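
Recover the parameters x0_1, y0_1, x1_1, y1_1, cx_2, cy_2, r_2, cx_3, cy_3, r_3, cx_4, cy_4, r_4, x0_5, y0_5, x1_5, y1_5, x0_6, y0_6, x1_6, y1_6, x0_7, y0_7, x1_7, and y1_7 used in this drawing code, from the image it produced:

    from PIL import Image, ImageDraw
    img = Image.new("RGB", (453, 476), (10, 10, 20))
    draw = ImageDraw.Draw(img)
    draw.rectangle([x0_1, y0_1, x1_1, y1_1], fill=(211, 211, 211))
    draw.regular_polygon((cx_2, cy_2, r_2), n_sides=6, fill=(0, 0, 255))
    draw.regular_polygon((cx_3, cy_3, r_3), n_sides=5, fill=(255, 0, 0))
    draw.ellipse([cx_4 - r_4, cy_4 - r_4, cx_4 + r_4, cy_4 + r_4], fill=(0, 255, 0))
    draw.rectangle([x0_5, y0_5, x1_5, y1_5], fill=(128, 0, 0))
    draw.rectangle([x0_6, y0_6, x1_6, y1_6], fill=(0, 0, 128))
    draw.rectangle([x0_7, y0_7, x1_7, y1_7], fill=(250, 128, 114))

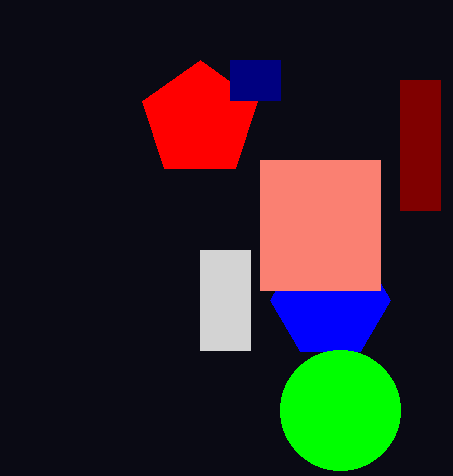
x0_1 = 200
y0_1 = 250
x1_1 = 250
y1_1 = 350
cx_2 = 330
cy_2 = 300
r_2 = 60
cx_3 = 200
cy_3 = 120
r_3 = 60
cx_4 = 340
cy_4 = 410
r_4 = 60
x0_5 = 400
y0_5 = 80
x1_5 = 440
y1_5 = 210
x0_6 = 230
y0_6 = 60
x1_6 = 280
y1_6 = 100
x0_7 = 260
y0_7 = 160
x1_7 = 380
y1_7 = 290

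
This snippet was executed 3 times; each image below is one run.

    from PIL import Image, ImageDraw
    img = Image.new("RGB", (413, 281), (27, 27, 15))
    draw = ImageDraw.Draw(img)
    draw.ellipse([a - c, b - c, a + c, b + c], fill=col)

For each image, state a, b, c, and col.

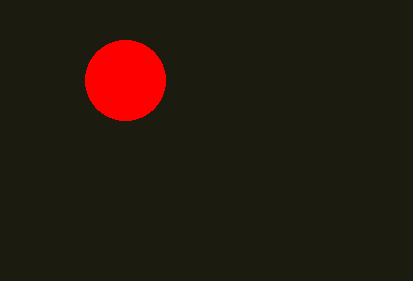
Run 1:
a = 125, b = 80, c = 40, col = 'red'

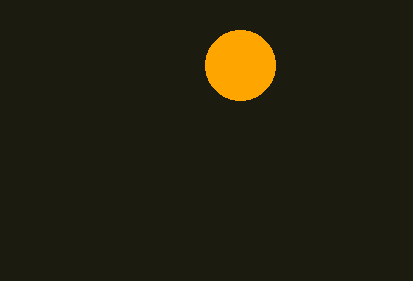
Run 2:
a = 240; b = 65; c = 35; col = 'orange'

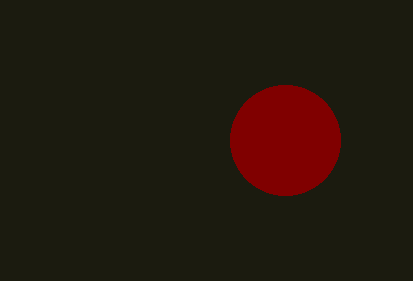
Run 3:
a = 285
b = 140
c = 55
col = 'maroon'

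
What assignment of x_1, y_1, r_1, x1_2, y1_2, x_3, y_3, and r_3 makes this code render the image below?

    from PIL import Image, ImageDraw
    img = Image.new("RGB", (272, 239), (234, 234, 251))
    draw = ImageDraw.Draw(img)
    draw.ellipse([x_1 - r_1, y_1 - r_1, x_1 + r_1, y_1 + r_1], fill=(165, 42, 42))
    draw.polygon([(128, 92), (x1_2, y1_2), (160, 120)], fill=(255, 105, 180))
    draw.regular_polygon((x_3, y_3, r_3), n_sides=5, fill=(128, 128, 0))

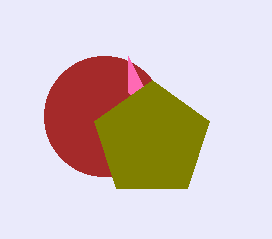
x_1 = 104; y_1 = 116; r_1 = 60; x1_2 = 128; y1_2 = 56; x_3 = 152; y_3 = 140; r_3 = 60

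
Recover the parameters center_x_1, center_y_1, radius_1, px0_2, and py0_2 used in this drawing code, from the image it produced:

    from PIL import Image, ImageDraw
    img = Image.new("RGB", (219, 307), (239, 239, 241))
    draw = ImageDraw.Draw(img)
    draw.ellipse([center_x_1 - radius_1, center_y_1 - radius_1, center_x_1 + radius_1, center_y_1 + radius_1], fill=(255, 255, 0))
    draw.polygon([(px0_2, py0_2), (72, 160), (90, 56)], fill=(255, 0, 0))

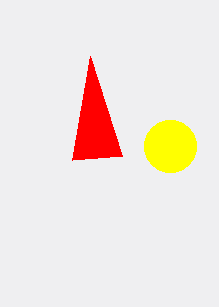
center_x_1 = 170
center_y_1 = 146
radius_1 = 26
px0_2 = 122
py0_2 = 156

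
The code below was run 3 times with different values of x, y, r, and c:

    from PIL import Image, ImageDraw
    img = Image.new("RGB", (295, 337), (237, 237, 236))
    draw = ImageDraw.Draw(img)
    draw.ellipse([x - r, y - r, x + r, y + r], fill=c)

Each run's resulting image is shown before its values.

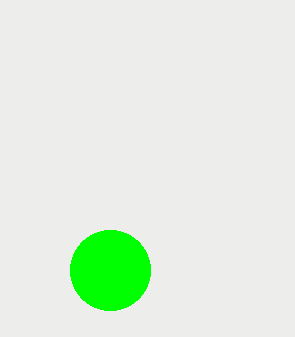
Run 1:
x = 110
y = 270
r = 40
c = 'lime'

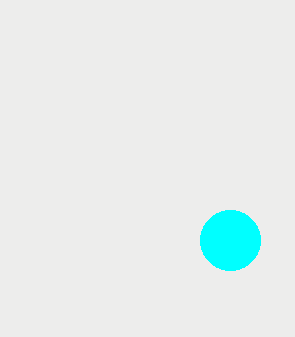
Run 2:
x = 230; y = 240; r = 30; c = 'cyan'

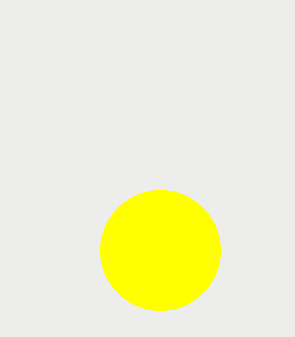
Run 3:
x = 160
y = 250
r = 60
c = 'yellow'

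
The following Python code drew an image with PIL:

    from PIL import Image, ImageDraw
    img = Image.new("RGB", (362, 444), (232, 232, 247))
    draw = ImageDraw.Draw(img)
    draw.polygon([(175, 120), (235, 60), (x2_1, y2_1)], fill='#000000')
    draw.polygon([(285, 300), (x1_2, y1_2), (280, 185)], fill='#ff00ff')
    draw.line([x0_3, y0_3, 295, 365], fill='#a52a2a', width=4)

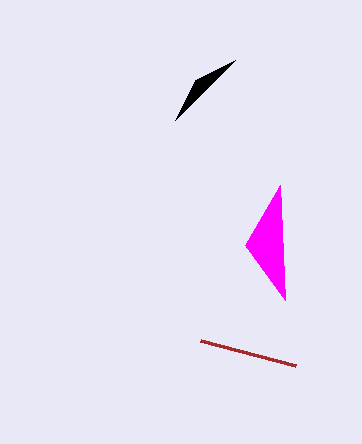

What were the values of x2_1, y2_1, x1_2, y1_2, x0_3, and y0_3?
x2_1 = 195; y2_1 = 80; x1_2 = 245; y1_2 = 245; x0_3 = 200; y0_3 = 340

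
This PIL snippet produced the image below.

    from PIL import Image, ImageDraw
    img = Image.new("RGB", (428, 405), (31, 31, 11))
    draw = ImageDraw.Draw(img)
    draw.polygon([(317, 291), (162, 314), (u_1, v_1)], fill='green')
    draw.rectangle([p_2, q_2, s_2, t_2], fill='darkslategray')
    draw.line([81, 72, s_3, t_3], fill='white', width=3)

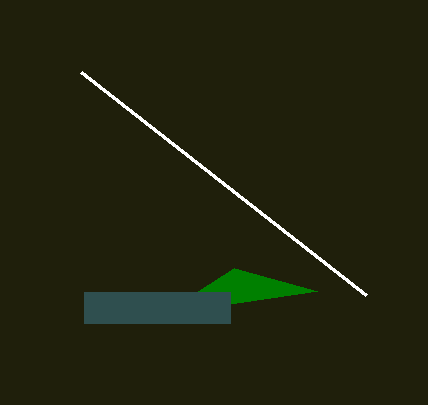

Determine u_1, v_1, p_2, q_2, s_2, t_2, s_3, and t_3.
u_1 = 234, v_1 = 268, p_2 = 84, q_2 = 292, s_2 = 230, t_2 = 323, s_3 = 366, t_3 = 295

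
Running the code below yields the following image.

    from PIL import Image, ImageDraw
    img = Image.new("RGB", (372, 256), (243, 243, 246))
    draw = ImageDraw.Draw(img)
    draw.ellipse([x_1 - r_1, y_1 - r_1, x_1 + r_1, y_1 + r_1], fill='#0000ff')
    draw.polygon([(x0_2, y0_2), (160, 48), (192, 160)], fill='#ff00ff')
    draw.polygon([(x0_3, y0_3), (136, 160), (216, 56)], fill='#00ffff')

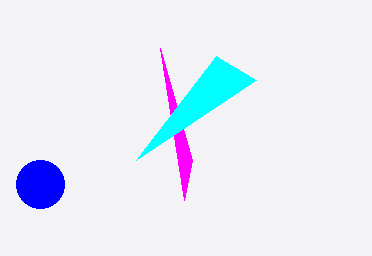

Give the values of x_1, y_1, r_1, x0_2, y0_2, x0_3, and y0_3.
x_1 = 40, y_1 = 184, r_1 = 24, x0_2 = 184, y0_2 = 200, x0_3 = 256, y0_3 = 80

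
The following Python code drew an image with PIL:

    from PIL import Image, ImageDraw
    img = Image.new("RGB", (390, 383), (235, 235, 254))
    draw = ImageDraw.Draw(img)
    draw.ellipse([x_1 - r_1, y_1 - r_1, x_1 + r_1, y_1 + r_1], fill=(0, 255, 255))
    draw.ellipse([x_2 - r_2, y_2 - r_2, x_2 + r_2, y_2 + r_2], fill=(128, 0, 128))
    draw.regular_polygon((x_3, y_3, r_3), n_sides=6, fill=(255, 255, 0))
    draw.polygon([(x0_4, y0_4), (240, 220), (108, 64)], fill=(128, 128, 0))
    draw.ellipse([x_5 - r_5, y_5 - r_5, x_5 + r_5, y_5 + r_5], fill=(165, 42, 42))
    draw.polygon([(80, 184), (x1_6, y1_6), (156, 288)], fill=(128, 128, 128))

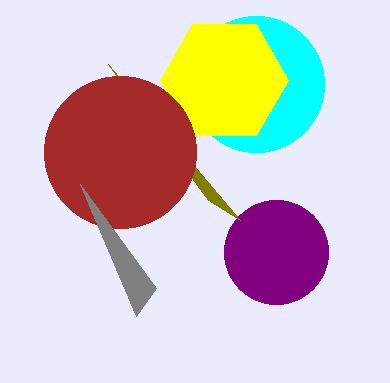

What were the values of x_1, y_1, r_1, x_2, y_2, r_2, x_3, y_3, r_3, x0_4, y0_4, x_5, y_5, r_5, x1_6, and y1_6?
x_1 = 256; y_1 = 84; r_1 = 68; x_2 = 276; y_2 = 252; r_2 = 52; x_3 = 224; y_3 = 80; r_3 = 64; x0_4 = 208; y0_4 = 200; x_5 = 120; y_5 = 152; r_5 = 76; x1_6 = 136; y1_6 = 316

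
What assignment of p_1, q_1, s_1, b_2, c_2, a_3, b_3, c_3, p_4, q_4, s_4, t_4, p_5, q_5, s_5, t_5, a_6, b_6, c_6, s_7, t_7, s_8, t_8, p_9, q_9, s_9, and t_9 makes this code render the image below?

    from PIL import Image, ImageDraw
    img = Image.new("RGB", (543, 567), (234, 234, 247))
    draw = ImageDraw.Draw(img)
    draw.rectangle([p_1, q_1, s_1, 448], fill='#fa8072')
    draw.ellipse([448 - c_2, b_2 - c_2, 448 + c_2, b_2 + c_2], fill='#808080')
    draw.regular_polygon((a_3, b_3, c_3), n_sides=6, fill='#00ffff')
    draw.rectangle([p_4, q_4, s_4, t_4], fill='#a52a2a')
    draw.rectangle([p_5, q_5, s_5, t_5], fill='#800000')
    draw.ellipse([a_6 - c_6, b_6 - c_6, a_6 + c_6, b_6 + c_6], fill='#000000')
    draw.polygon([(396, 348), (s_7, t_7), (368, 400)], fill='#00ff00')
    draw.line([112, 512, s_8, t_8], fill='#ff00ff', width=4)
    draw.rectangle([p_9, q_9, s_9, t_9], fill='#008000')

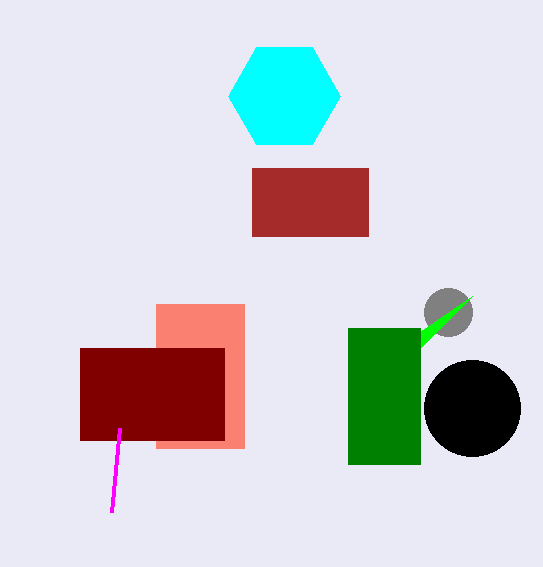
p_1 = 156, q_1 = 304, s_1 = 244, b_2 = 312, c_2 = 24, a_3 = 284, b_3 = 96, c_3 = 56, p_4 = 252, q_4 = 168, s_4 = 368, t_4 = 236, p_5 = 80, q_5 = 348, s_5 = 224, t_5 = 440, a_6 = 472, b_6 = 408, c_6 = 48, s_7 = 472, t_7 = 296, s_8 = 120, t_8 = 428, p_9 = 348, q_9 = 328, s_9 = 420, t_9 = 464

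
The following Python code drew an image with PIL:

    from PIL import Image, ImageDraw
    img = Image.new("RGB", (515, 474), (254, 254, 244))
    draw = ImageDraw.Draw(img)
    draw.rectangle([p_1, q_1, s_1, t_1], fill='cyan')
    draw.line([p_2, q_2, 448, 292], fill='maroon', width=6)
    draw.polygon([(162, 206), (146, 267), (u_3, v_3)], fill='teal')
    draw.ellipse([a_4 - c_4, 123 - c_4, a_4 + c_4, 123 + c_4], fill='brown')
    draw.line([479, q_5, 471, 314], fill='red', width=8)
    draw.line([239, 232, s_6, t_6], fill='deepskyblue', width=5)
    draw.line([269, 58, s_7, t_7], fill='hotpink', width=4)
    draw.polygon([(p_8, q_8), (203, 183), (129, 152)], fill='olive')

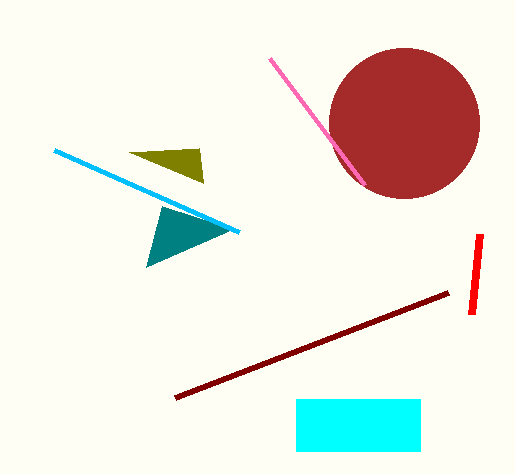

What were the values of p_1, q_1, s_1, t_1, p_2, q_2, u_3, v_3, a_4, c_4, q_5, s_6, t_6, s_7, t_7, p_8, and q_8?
p_1 = 296, q_1 = 399, s_1 = 420, t_1 = 451, p_2 = 175, q_2 = 397, u_3 = 233, v_3 = 229, a_4 = 404, c_4 = 75, q_5 = 234, s_6 = 54, t_6 = 150, s_7 = 364, t_7 = 185, p_8 = 199, q_8 = 148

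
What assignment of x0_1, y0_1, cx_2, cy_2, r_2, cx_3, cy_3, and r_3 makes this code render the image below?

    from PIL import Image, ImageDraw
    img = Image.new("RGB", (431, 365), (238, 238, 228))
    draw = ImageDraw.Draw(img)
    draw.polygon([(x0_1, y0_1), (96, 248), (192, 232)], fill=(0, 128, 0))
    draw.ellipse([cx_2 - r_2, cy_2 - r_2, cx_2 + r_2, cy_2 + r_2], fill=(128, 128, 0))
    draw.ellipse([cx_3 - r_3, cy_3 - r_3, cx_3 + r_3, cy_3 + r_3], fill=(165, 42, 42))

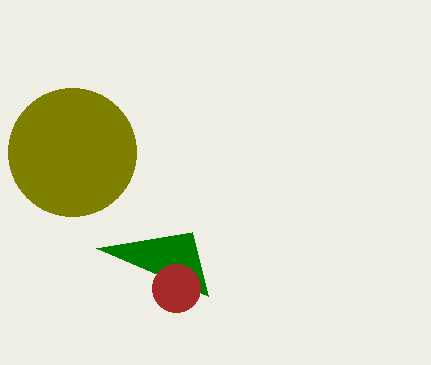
x0_1 = 208; y0_1 = 296; cx_2 = 72; cy_2 = 152; r_2 = 64; cx_3 = 176; cy_3 = 288; r_3 = 24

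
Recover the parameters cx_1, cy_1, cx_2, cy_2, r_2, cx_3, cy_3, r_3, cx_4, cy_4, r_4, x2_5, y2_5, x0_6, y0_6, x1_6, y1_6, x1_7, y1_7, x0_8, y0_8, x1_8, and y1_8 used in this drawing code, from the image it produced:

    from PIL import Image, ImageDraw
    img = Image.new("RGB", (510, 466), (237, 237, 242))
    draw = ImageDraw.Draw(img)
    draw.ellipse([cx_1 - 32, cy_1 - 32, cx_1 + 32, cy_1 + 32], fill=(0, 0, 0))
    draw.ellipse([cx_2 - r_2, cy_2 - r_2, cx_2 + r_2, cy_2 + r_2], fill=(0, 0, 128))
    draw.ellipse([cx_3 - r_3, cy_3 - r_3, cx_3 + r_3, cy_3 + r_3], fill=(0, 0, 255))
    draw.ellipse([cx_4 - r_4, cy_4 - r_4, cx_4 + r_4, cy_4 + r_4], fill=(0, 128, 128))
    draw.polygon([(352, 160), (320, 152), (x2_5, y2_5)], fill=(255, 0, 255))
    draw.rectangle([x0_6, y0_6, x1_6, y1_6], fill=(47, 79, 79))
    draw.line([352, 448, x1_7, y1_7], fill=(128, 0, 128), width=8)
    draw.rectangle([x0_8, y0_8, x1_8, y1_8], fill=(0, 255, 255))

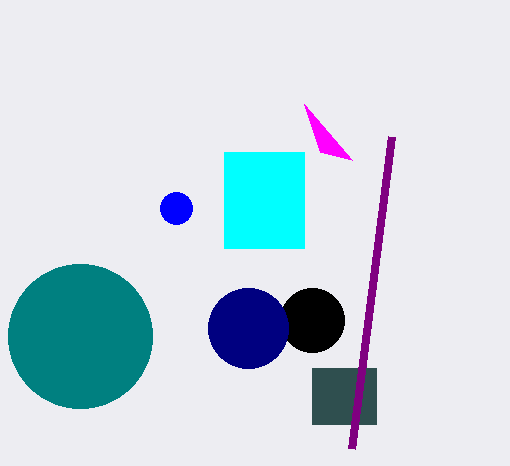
cx_1 = 312, cy_1 = 320, cx_2 = 248, cy_2 = 328, r_2 = 40, cx_3 = 176, cy_3 = 208, r_3 = 16, cx_4 = 80, cy_4 = 336, r_4 = 72, x2_5 = 304, y2_5 = 104, x0_6 = 312, y0_6 = 368, x1_6 = 376, y1_6 = 424, x1_7 = 392, y1_7 = 136, x0_8 = 224, y0_8 = 152, x1_8 = 304, y1_8 = 248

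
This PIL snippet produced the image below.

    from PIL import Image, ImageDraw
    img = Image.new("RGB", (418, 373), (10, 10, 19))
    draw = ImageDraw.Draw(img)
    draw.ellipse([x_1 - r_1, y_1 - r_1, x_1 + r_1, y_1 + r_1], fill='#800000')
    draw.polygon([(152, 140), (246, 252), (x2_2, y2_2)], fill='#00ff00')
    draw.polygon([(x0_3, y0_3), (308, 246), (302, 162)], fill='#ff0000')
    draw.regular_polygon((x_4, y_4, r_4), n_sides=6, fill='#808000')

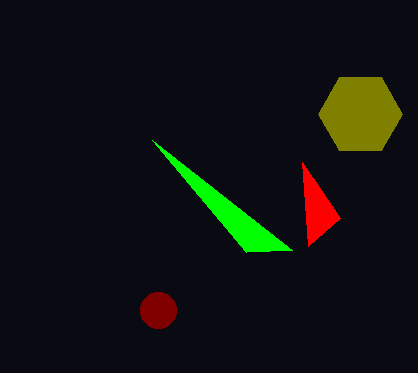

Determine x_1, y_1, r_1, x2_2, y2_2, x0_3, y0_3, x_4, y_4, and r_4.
x_1 = 158; y_1 = 310; r_1 = 18; x2_2 = 292; y2_2 = 250; x0_3 = 340; y0_3 = 218; x_4 = 360; y_4 = 114; r_4 = 42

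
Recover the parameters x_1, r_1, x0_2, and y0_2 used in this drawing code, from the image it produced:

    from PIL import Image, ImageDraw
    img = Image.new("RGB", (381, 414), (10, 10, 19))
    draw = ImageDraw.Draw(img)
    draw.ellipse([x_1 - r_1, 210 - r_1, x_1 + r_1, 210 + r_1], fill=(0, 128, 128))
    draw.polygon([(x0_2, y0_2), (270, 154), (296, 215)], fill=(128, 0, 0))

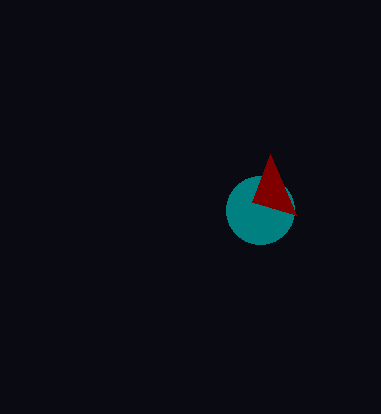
x_1 = 260; r_1 = 34; x0_2 = 252; y0_2 = 202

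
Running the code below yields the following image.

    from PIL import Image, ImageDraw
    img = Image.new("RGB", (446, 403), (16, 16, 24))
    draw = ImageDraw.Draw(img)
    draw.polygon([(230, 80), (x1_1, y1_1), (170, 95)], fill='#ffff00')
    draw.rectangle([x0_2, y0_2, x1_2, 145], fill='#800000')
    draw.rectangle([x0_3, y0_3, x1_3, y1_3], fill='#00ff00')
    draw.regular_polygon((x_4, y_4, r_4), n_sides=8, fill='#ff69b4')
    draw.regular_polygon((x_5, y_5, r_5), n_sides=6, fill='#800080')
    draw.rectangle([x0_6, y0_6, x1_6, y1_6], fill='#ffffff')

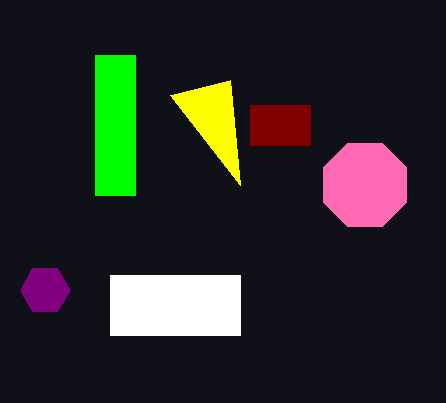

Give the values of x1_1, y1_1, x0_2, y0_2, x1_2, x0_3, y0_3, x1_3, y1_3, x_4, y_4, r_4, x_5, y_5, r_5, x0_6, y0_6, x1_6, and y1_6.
x1_1 = 240, y1_1 = 185, x0_2 = 250, y0_2 = 105, x1_2 = 310, x0_3 = 95, y0_3 = 55, x1_3 = 135, y1_3 = 195, x_4 = 365, y_4 = 185, r_4 = 45, x_5 = 45, y_5 = 290, r_5 = 25, x0_6 = 110, y0_6 = 275, x1_6 = 240, y1_6 = 335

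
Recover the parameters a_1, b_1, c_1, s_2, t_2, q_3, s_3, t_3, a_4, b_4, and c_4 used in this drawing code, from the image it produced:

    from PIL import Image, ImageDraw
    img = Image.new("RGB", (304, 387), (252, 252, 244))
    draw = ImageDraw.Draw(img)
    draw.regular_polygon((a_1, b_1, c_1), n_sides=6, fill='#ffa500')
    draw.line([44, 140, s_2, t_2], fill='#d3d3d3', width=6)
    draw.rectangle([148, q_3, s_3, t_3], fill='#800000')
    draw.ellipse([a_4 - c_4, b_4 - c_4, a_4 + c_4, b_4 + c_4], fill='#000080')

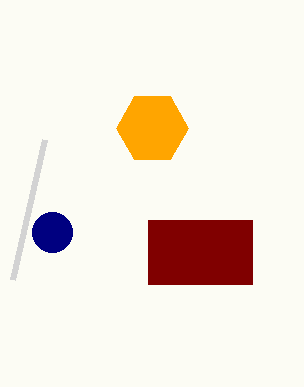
a_1 = 152; b_1 = 128; c_1 = 36; s_2 = 12; t_2 = 280; q_3 = 220; s_3 = 252; t_3 = 284; a_4 = 52; b_4 = 232; c_4 = 20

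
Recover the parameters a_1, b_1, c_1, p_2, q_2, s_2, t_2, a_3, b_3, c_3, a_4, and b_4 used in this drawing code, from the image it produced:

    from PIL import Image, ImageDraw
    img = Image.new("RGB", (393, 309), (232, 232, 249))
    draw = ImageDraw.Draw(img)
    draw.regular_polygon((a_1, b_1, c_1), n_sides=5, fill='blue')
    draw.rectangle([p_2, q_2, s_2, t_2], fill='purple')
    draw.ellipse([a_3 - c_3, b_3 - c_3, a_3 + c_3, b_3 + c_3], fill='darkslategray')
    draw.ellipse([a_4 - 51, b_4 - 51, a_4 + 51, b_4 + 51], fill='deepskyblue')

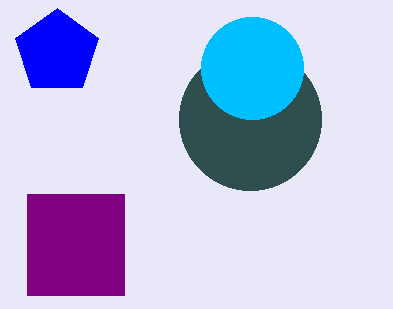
a_1 = 57
b_1 = 52
c_1 = 44
p_2 = 27
q_2 = 194
s_2 = 124
t_2 = 295
a_3 = 250
b_3 = 119
c_3 = 71
a_4 = 252
b_4 = 68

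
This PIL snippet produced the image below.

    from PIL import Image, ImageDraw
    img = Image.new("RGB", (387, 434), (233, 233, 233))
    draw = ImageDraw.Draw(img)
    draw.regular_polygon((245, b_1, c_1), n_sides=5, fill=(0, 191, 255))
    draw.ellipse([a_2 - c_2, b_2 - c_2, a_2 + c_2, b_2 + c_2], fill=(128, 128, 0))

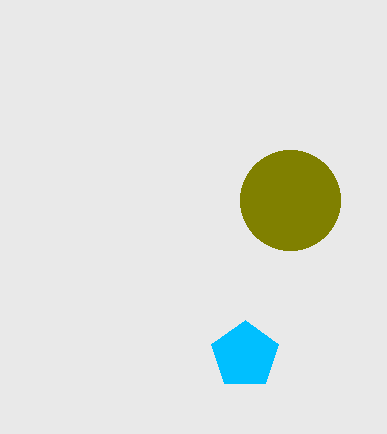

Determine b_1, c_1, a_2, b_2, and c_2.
b_1 = 355; c_1 = 35; a_2 = 290; b_2 = 200; c_2 = 50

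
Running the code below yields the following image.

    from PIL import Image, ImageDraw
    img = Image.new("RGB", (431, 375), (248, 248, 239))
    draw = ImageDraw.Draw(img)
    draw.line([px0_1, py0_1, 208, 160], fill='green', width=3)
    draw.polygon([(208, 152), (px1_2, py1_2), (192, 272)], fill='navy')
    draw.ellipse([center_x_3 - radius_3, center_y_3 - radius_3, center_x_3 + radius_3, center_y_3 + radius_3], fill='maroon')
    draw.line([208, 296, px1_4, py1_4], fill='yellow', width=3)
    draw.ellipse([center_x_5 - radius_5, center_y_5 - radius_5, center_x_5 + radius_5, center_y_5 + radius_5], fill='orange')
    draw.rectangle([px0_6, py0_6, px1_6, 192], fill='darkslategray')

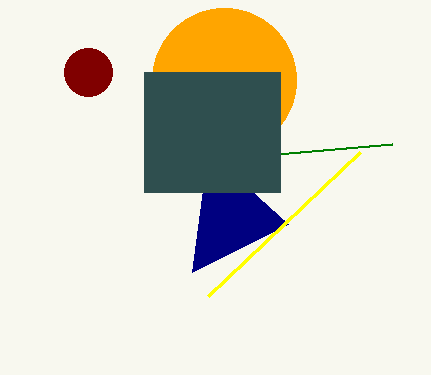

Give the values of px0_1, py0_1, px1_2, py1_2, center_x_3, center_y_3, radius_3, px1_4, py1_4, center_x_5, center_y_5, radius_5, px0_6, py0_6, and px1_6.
px0_1 = 392; py0_1 = 144; px1_2 = 288; py1_2 = 224; center_x_3 = 88; center_y_3 = 72; radius_3 = 24; px1_4 = 360; py1_4 = 152; center_x_5 = 224; center_y_5 = 80; radius_5 = 72; px0_6 = 144; py0_6 = 72; px1_6 = 280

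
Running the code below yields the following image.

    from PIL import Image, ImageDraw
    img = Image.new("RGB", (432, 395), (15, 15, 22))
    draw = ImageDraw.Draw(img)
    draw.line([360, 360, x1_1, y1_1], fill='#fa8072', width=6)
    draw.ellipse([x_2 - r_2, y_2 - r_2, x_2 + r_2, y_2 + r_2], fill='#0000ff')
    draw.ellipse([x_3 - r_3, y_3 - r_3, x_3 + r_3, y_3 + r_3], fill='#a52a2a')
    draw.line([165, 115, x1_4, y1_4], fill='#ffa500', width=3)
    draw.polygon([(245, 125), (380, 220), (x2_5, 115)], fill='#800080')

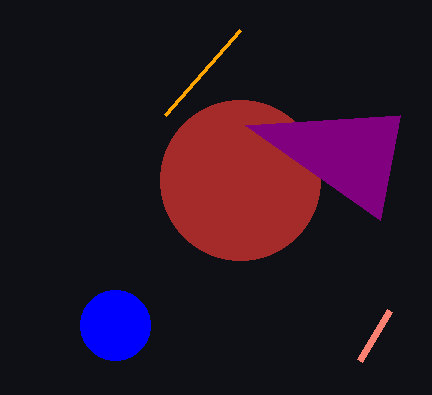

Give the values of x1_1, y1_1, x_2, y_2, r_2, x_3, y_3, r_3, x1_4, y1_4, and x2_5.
x1_1 = 390; y1_1 = 310; x_2 = 115; y_2 = 325; r_2 = 35; x_3 = 240; y_3 = 180; r_3 = 80; x1_4 = 240; y1_4 = 30; x2_5 = 400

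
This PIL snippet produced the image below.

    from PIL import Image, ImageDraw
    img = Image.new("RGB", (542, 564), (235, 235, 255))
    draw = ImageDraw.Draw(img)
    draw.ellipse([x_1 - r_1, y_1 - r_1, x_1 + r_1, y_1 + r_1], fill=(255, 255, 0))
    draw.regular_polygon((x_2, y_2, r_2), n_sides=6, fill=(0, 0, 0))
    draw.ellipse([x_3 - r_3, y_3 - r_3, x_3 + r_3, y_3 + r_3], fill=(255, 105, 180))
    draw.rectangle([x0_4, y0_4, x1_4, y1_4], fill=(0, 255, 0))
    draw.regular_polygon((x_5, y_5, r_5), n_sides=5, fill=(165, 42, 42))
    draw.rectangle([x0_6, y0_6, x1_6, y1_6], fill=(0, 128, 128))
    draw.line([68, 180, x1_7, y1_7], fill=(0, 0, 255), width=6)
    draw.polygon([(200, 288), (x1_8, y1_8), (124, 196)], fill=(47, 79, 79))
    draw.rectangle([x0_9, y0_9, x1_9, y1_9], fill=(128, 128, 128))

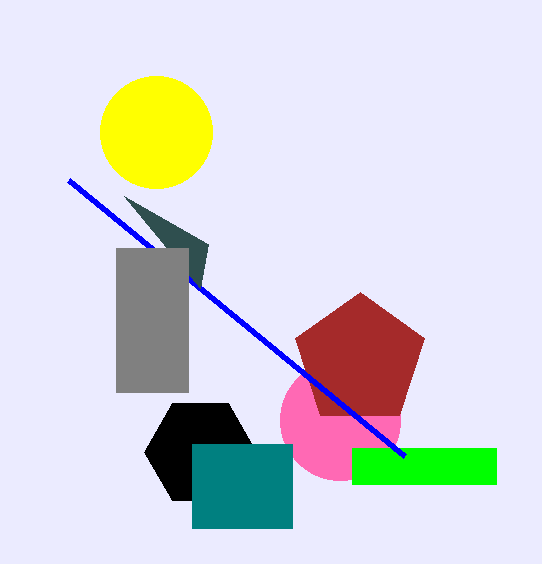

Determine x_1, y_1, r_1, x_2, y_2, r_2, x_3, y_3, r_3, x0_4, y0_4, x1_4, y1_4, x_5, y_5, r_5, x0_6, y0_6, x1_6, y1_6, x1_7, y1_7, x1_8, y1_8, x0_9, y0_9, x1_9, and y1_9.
x_1 = 156; y_1 = 132; r_1 = 56; x_2 = 200; y_2 = 452; r_2 = 56; x_3 = 340; y_3 = 420; r_3 = 60; x0_4 = 352; y0_4 = 448; x1_4 = 496; y1_4 = 484; x_5 = 360; y_5 = 360; r_5 = 68; x0_6 = 192; y0_6 = 444; x1_6 = 292; y1_6 = 528; x1_7 = 404; y1_7 = 456; x1_8 = 208; y1_8 = 244; x0_9 = 116; y0_9 = 248; x1_9 = 188; y1_9 = 392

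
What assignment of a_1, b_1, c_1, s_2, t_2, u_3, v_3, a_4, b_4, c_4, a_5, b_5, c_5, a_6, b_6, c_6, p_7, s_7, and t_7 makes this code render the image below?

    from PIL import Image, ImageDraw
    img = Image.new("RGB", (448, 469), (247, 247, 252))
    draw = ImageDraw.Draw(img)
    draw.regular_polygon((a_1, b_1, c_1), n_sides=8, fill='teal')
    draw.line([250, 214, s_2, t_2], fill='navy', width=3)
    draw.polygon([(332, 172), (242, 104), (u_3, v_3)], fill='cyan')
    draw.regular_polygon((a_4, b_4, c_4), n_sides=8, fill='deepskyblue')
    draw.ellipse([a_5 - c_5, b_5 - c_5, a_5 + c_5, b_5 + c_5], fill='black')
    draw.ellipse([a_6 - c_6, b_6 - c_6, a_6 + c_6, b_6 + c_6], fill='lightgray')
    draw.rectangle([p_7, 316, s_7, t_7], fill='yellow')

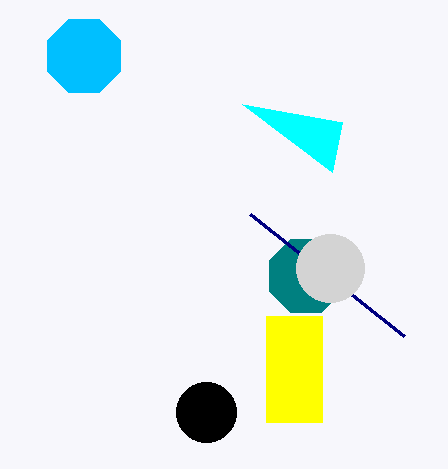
a_1 = 306; b_1 = 276; c_1 = 40; s_2 = 404; t_2 = 336; u_3 = 342; v_3 = 122; a_4 = 84; b_4 = 56; c_4 = 40; a_5 = 206; b_5 = 412; c_5 = 30; a_6 = 330; b_6 = 268; c_6 = 34; p_7 = 266; s_7 = 322; t_7 = 422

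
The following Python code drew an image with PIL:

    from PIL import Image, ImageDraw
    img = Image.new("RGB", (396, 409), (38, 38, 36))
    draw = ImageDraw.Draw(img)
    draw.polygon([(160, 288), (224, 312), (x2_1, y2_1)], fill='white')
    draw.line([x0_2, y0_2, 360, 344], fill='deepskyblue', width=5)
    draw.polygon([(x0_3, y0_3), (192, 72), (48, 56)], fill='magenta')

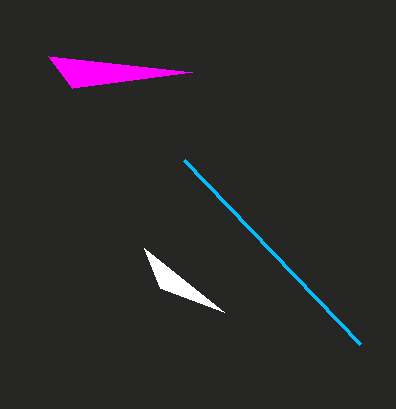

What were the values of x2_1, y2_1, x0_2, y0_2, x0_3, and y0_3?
x2_1 = 144, y2_1 = 248, x0_2 = 184, y0_2 = 160, x0_3 = 72, y0_3 = 88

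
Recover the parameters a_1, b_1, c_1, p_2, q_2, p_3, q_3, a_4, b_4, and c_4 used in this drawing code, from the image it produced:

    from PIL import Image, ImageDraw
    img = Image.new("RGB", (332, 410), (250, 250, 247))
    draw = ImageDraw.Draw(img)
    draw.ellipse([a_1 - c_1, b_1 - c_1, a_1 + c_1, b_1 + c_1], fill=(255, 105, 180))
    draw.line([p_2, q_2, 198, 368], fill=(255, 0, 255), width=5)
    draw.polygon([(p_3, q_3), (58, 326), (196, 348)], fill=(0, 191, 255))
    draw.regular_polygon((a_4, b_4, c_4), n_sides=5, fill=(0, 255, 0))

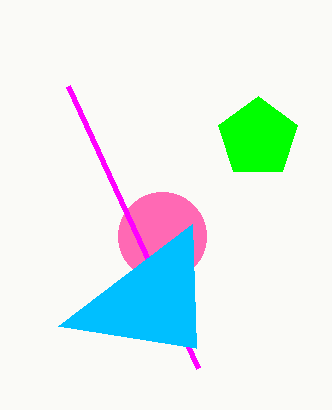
a_1 = 162; b_1 = 236; c_1 = 44; p_2 = 68; q_2 = 86; p_3 = 192; q_3 = 224; a_4 = 258; b_4 = 138; c_4 = 42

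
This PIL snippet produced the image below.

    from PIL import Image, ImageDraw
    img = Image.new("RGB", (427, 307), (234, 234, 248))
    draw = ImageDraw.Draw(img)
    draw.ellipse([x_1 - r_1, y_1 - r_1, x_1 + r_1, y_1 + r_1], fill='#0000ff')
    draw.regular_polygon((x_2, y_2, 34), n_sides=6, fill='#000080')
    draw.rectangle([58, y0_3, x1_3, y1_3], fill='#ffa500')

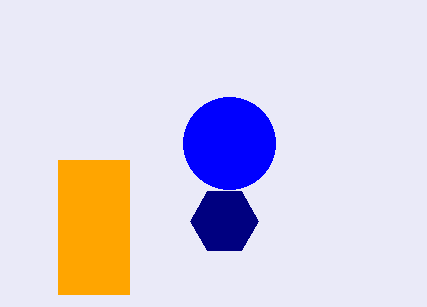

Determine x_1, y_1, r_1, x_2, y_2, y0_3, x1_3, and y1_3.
x_1 = 229
y_1 = 143
r_1 = 46
x_2 = 224
y_2 = 221
y0_3 = 160
x1_3 = 129
y1_3 = 294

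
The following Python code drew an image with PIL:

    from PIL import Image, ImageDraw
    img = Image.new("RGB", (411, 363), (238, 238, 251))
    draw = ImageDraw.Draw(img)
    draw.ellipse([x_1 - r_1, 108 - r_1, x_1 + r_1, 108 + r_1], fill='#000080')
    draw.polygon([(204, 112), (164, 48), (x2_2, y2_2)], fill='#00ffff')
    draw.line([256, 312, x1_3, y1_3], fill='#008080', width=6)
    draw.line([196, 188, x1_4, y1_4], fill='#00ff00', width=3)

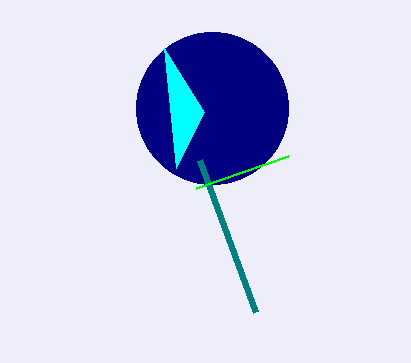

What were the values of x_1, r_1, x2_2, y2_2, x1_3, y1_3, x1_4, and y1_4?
x_1 = 212; r_1 = 76; x2_2 = 176; y2_2 = 168; x1_3 = 200; y1_3 = 160; x1_4 = 288; y1_4 = 156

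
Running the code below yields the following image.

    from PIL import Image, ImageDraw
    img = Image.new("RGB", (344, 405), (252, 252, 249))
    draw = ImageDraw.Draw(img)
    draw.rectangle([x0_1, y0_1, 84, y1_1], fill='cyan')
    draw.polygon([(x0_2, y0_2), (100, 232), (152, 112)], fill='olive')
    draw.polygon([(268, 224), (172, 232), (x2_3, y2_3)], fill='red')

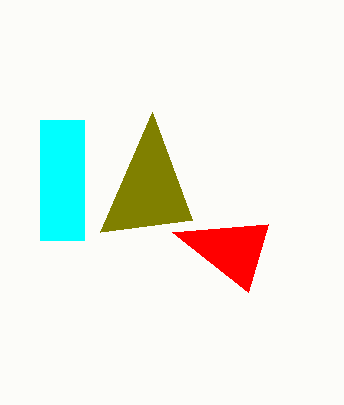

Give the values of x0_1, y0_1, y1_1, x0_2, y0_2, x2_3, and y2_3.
x0_1 = 40, y0_1 = 120, y1_1 = 240, x0_2 = 192, y0_2 = 220, x2_3 = 248, y2_3 = 292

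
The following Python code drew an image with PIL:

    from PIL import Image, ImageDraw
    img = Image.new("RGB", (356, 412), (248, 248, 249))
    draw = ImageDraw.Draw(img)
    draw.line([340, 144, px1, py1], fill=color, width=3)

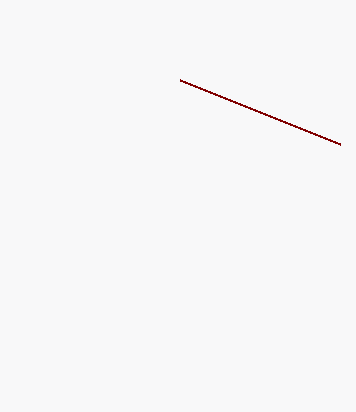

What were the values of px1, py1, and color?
px1 = 180, py1 = 80, color = 'maroon'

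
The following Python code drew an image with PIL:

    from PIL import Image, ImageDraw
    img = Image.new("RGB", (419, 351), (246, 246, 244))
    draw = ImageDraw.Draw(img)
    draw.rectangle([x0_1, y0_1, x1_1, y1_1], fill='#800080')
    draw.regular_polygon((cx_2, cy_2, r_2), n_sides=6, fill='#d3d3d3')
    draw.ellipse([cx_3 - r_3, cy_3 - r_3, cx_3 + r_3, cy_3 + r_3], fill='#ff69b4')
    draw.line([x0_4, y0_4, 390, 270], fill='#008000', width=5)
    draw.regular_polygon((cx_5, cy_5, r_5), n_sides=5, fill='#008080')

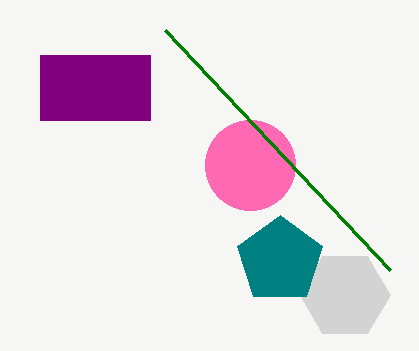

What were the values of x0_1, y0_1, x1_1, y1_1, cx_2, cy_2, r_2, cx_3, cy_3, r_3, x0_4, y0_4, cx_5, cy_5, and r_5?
x0_1 = 40
y0_1 = 55
x1_1 = 150
y1_1 = 120
cx_2 = 345
cy_2 = 295
r_2 = 45
cx_3 = 250
cy_3 = 165
r_3 = 45
x0_4 = 165
y0_4 = 30
cx_5 = 280
cy_5 = 260
r_5 = 45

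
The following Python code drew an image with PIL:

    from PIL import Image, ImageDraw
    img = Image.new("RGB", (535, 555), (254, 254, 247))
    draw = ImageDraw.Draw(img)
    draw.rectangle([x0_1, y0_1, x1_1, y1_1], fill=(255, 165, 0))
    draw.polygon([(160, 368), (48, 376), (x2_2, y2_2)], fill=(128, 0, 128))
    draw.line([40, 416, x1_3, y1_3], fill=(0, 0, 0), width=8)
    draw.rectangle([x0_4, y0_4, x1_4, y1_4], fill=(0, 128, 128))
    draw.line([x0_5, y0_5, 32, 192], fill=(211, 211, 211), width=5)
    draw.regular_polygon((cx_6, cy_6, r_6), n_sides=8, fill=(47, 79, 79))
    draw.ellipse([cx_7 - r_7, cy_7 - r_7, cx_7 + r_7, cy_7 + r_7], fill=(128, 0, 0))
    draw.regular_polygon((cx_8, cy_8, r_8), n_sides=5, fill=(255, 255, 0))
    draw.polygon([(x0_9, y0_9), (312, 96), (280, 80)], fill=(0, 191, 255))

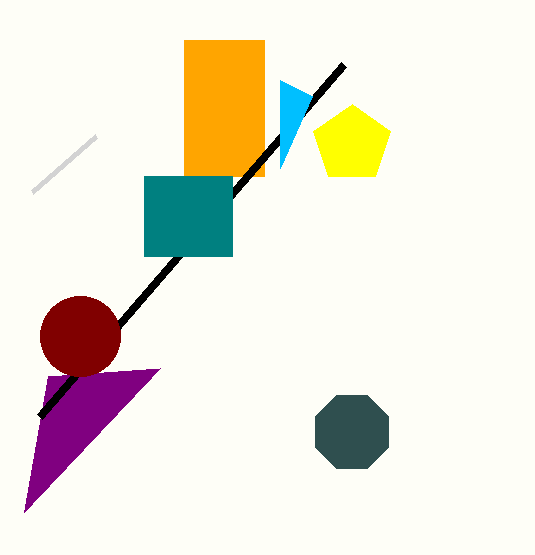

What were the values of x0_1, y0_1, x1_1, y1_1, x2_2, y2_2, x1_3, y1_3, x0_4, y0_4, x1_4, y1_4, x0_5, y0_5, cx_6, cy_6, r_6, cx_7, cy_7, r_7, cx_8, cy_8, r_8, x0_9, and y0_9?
x0_1 = 184; y0_1 = 40; x1_1 = 264; y1_1 = 176; x2_2 = 24; y2_2 = 512; x1_3 = 344; y1_3 = 64; x0_4 = 144; y0_4 = 176; x1_4 = 232; y1_4 = 256; x0_5 = 96; y0_5 = 136; cx_6 = 352; cy_6 = 432; r_6 = 40; cx_7 = 80; cy_7 = 336; r_7 = 40; cx_8 = 352; cy_8 = 144; r_8 = 40; x0_9 = 280; y0_9 = 168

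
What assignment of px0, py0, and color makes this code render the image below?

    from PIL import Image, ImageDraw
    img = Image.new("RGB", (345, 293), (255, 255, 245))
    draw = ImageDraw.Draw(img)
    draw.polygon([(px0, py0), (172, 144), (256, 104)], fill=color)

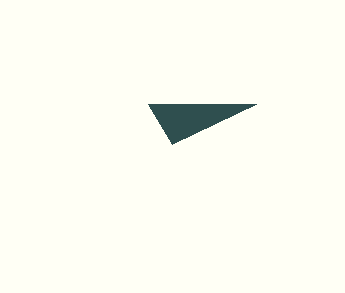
px0 = 148
py0 = 104
color = 'darkslategray'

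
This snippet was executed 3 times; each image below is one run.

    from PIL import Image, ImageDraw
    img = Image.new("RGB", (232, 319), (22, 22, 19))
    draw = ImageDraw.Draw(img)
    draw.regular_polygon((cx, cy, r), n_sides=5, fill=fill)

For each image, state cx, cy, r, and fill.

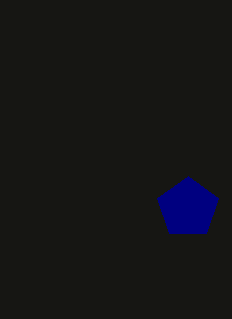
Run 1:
cx = 188; cy = 208; r = 32; fill = 'navy'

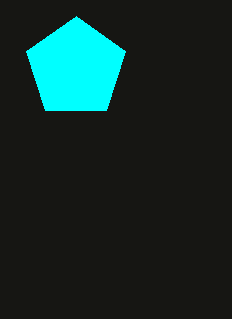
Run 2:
cx = 76; cy = 68; r = 52; fill = 'cyan'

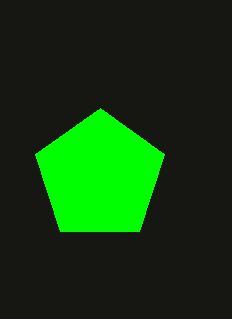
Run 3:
cx = 100, cy = 176, r = 68, fill = 'lime'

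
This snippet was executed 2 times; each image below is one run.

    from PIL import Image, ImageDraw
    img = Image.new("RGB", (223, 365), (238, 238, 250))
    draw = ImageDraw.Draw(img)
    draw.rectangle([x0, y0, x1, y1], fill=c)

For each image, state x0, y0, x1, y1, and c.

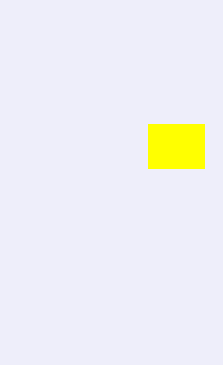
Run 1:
x0 = 148
y0 = 124
x1 = 204
y1 = 168
c = 'yellow'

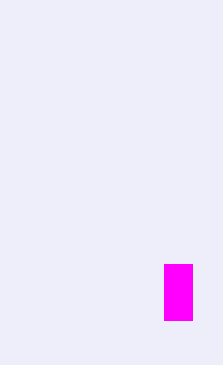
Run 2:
x0 = 164
y0 = 264
x1 = 192
y1 = 320
c = 'magenta'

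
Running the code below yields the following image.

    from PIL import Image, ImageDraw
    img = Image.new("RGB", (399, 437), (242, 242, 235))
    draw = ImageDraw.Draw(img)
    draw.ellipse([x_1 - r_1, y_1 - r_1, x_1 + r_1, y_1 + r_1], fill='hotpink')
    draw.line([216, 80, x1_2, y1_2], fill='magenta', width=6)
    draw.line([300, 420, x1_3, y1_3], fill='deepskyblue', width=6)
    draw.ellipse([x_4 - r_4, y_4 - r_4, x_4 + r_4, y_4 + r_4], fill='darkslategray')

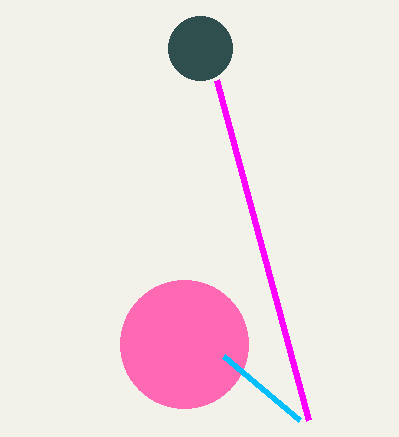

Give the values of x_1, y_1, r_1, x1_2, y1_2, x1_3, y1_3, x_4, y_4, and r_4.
x_1 = 184, y_1 = 344, r_1 = 64, x1_2 = 308, y1_2 = 420, x1_3 = 224, y1_3 = 356, x_4 = 200, y_4 = 48, r_4 = 32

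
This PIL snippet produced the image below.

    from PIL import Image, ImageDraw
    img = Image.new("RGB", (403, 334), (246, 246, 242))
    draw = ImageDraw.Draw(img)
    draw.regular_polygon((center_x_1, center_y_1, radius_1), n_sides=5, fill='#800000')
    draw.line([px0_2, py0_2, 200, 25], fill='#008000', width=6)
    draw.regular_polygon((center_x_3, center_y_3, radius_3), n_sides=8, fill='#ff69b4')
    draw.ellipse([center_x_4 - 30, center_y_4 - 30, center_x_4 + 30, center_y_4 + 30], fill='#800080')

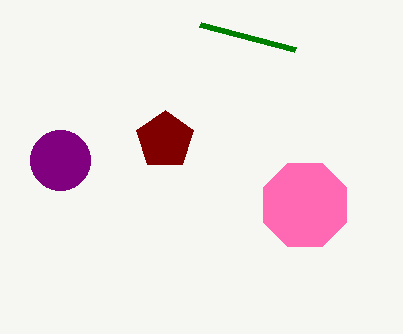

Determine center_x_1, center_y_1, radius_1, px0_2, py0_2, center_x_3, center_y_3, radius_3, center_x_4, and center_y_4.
center_x_1 = 165, center_y_1 = 140, radius_1 = 30, px0_2 = 295, py0_2 = 50, center_x_3 = 305, center_y_3 = 205, radius_3 = 45, center_x_4 = 60, center_y_4 = 160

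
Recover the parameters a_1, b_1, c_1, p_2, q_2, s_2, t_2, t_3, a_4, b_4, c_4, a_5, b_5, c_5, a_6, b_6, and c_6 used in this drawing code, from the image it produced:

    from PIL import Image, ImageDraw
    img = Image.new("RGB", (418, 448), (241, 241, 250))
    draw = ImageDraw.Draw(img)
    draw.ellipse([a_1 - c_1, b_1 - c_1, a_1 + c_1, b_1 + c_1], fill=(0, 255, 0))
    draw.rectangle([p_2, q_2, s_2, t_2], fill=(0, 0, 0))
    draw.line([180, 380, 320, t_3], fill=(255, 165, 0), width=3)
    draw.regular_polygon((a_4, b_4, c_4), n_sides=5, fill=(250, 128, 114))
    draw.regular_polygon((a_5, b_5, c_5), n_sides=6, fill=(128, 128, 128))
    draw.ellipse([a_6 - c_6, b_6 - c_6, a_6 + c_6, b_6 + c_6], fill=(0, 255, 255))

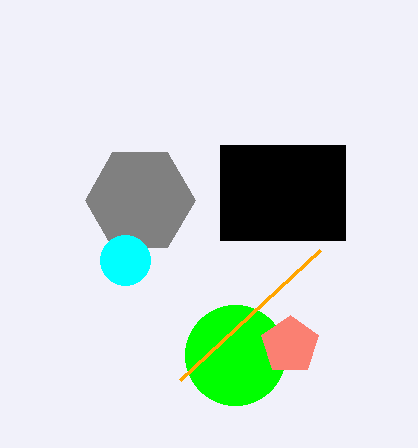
a_1 = 235, b_1 = 355, c_1 = 50, p_2 = 220, q_2 = 145, s_2 = 345, t_2 = 240, t_3 = 250, a_4 = 290, b_4 = 345, c_4 = 30, a_5 = 140, b_5 = 200, c_5 = 55, a_6 = 125, b_6 = 260, c_6 = 25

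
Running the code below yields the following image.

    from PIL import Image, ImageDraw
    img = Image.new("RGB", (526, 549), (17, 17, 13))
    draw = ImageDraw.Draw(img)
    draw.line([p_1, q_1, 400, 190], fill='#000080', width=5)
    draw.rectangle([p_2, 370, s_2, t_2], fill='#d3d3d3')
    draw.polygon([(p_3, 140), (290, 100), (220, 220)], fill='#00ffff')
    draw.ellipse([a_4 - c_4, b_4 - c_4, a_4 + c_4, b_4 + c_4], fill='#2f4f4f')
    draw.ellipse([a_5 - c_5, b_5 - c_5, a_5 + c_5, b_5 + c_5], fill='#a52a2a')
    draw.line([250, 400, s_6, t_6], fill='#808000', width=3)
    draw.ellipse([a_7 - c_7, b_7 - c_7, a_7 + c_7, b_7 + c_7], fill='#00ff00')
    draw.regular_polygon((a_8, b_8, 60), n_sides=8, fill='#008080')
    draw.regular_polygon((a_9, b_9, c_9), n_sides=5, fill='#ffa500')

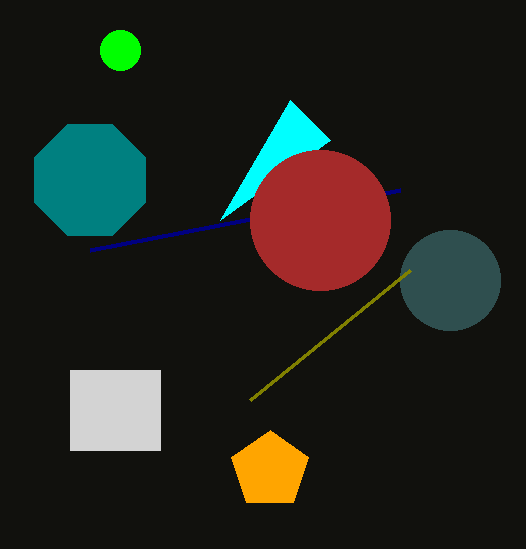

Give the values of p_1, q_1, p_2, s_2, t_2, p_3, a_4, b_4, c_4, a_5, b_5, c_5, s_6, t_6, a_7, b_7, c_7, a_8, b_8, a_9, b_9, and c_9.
p_1 = 90; q_1 = 250; p_2 = 70; s_2 = 160; t_2 = 450; p_3 = 330; a_4 = 450; b_4 = 280; c_4 = 50; a_5 = 320; b_5 = 220; c_5 = 70; s_6 = 410; t_6 = 270; a_7 = 120; b_7 = 50; c_7 = 20; a_8 = 90; b_8 = 180; a_9 = 270; b_9 = 470; c_9 = 40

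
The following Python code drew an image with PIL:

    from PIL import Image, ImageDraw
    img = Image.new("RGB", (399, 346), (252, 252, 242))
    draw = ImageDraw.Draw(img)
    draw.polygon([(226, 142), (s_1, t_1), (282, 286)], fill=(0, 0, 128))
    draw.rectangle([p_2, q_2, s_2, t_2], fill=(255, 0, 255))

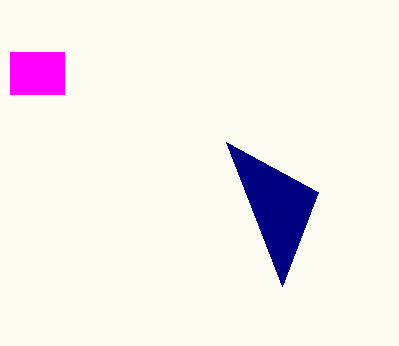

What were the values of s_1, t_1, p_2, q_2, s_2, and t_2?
s_1 = 318
t_1 = 192
p_2 = 10
q_2 = 52
s_2 = 64
t_2 = 94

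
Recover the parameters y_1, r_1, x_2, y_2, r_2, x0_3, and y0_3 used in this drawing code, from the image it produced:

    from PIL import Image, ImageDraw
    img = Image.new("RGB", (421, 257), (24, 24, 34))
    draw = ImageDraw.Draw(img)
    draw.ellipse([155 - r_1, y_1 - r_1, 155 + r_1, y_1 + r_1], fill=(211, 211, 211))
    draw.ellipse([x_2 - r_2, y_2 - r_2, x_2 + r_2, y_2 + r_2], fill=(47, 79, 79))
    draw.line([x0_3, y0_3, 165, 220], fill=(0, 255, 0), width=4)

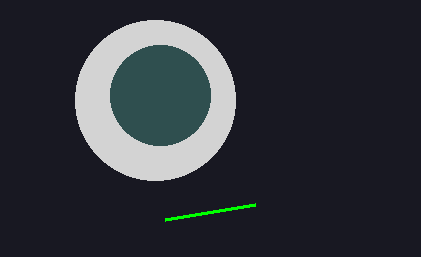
y_1 = 100; r_1 = 80; x_2 = 160; y_2 = 95; r_2 = 50; x0_3 = 255; y0_3 = 205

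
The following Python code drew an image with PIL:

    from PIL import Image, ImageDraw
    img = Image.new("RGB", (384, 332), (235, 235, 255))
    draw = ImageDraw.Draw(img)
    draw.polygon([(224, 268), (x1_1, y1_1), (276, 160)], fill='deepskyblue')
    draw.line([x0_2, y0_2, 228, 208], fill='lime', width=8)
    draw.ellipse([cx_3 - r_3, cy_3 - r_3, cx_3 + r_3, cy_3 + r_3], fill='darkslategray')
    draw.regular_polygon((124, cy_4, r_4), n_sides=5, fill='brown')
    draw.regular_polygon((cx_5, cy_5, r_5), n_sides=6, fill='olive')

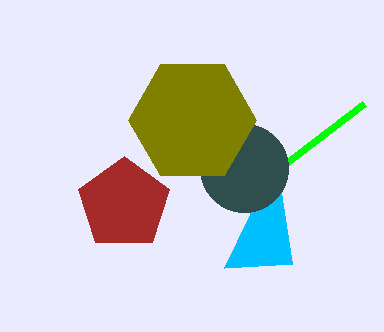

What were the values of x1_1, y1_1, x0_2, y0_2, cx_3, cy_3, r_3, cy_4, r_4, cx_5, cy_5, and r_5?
x1_1 = 292
y1_1 = 264
x0_2 = 364
y0_2 = 104
cx_3 = 244
cy_3 = 168
r_3 = 44
cy_4 = 204
r_4 = 48
cx_5 = 192
cy_5 = 120
r_5 = 64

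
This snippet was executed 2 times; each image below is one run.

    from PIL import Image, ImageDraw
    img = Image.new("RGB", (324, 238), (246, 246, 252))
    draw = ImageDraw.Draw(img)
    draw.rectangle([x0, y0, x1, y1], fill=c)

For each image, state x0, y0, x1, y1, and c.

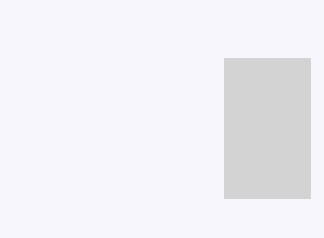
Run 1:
x0 = 224, y0 = 58, x1 = 310, y1 = 198, c = 'lightgray'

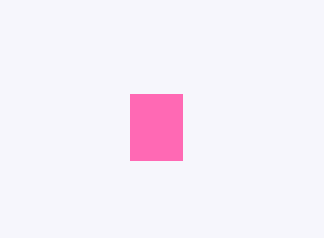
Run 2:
x0 = 130, y0 = 94, x1 = 182, y1 = 160, c = 'hotpink'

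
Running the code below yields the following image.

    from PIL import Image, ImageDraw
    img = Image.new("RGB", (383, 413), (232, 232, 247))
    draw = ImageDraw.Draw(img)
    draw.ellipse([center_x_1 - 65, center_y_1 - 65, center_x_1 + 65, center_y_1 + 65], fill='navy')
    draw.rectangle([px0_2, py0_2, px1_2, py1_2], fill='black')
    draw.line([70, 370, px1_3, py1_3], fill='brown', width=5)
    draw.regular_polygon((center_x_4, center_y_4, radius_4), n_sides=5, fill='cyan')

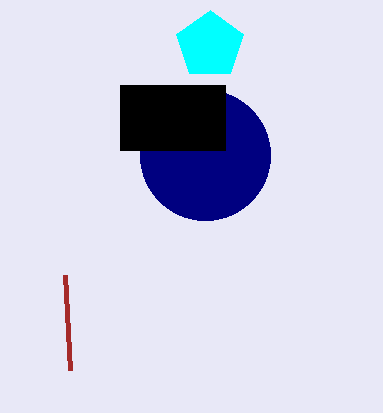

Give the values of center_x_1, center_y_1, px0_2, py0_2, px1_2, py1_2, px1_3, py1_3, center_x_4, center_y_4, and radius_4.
center_x_1 = 205, center_y_1 = 155, px0_2 = 120, py0_2 = 85, px1_2 = 225, py1_2 = 150, px1_3 = 65, py1_3 = 275, center_x_4 = 210, center_y_4 = 45, radius_4 = 35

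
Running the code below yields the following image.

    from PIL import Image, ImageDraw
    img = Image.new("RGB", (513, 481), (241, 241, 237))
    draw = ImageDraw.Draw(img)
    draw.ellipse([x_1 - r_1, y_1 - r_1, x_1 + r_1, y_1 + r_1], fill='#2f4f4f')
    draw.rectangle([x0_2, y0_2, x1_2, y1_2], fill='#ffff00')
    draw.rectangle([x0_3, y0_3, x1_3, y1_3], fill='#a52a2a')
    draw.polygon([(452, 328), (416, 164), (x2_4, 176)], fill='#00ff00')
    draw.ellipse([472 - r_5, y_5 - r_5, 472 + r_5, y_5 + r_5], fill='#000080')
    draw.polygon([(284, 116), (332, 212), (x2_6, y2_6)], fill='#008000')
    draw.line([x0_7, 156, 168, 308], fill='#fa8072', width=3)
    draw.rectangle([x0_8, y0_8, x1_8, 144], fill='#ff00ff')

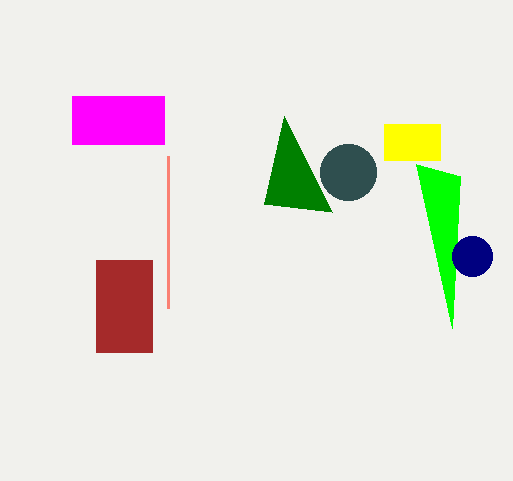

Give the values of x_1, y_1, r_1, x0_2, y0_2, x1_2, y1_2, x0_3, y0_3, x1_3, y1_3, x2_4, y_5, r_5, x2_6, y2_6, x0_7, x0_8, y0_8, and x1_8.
x_1 = 348, y_1 = 172, r_1 = 28, x0_2 = 384, y0_2 = 124, x1_2 = 440, y1_2 = 160, x0_3 = 96, y0_3 = 260, x1_3 = 152, y1_3 = 352, x2_4 = 460, y_5 = 256, r_5 = 20, x2_6 = 264, y2_6 = 204, x0_7 = 168, x0_8 = 72, y0_8 = 96, x1_8 = 164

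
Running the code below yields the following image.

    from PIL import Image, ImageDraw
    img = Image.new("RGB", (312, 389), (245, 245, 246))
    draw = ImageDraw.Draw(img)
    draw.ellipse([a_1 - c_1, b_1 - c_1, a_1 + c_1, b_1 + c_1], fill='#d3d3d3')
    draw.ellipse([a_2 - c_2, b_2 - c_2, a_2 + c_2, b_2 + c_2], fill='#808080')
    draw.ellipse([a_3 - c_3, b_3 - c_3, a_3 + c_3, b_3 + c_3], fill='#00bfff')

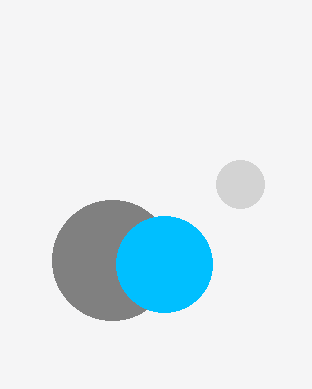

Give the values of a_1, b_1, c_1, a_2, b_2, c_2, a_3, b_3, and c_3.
a_1 = 240, b_1 = 184, c_1 = 24, a_2 = 112, b_2 = 260, c_2 = 60, a_3 = 164, b_3 = 264, c_3 = 48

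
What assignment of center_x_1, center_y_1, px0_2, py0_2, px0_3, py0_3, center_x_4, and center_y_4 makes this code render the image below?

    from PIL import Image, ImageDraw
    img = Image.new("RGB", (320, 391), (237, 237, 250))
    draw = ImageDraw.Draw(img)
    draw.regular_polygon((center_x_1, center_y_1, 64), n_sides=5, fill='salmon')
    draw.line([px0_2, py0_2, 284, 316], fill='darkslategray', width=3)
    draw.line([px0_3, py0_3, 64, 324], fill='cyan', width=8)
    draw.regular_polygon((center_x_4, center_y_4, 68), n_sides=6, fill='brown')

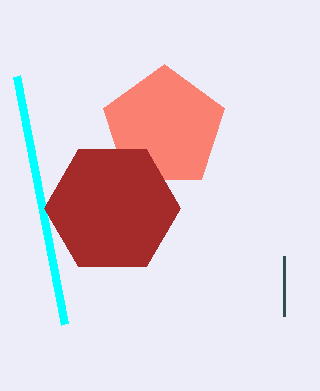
center_x_1 = 164; center_y_1 = 128; px0_2 = 284; py0_2 = 256; px0_3 = 16; py0_3 = 76; center_x_4 = 112; center_y_4 = 208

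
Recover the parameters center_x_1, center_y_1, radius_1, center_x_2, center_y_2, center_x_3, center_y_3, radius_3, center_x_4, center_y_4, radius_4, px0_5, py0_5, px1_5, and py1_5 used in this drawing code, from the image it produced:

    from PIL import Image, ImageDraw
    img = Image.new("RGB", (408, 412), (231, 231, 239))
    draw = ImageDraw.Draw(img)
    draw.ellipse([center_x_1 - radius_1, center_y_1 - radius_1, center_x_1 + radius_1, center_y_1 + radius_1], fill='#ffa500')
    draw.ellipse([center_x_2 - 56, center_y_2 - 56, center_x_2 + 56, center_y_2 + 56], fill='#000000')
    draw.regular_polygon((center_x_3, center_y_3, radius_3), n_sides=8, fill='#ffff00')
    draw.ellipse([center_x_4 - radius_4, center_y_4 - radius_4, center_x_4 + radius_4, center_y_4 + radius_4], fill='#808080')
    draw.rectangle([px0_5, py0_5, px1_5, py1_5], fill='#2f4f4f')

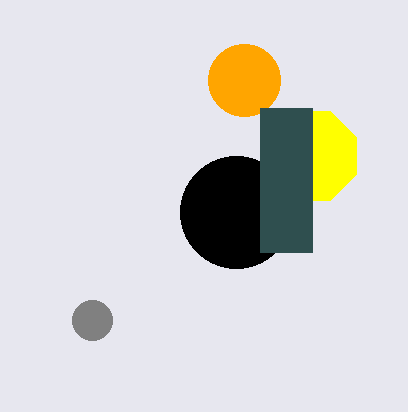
center_x_1 = 244; center_y_1 = 80; radius_1 = 36; center_x_2 = 236; center_y_2 = 212; center_x_3 = 312; center_y_3 = 156; radius_3 = 48; center_x_4 = 92; center_y_4 = 320; radius_4 = 20; px0_5 = 260; py0_5 = 108; px1_5 = 312; py1_5 = 252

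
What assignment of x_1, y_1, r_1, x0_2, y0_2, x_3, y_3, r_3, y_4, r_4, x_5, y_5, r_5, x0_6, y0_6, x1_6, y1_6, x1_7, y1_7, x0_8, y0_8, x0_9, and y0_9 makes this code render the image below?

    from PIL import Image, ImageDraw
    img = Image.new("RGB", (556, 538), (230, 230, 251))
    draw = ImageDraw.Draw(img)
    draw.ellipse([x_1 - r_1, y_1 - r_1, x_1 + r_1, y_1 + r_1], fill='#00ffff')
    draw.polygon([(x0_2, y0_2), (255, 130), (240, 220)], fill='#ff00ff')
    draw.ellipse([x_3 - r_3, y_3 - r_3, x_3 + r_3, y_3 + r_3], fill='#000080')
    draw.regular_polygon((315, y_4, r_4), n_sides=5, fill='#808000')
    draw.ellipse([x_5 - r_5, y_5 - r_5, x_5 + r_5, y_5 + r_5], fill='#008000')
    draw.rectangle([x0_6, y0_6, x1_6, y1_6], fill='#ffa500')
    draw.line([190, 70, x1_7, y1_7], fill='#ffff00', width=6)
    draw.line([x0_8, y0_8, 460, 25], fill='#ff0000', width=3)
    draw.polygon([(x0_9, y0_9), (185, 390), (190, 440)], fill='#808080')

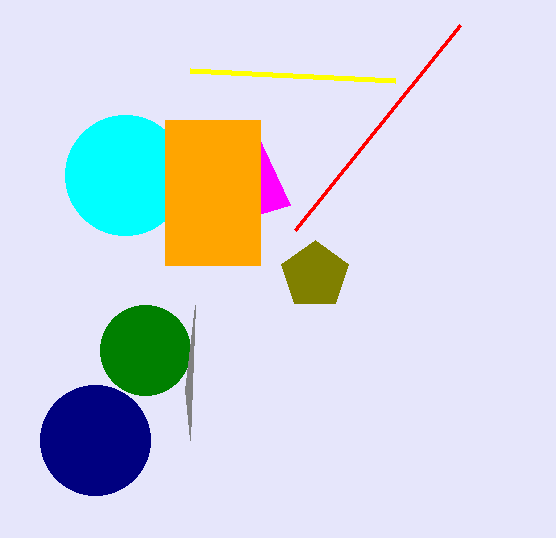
x_1 = 125
y_1 = 175
r_1 = 60
x0_2 = 290
y0_2 = 205
x_3 = 95
y_3 = 440
r_3 = 55
y_4 = 275
r_4 = 35
x_5 = 145
y_5 = 350
r_5 = 45
x0_6 = 165
y0_6 = 120
x1_6 = 260
y1_6 = 265
x1_7 = 395
y1_7 = 80
x0_8 = 295
y0_8 = 230
x0_9 = 195
y0_9 = 305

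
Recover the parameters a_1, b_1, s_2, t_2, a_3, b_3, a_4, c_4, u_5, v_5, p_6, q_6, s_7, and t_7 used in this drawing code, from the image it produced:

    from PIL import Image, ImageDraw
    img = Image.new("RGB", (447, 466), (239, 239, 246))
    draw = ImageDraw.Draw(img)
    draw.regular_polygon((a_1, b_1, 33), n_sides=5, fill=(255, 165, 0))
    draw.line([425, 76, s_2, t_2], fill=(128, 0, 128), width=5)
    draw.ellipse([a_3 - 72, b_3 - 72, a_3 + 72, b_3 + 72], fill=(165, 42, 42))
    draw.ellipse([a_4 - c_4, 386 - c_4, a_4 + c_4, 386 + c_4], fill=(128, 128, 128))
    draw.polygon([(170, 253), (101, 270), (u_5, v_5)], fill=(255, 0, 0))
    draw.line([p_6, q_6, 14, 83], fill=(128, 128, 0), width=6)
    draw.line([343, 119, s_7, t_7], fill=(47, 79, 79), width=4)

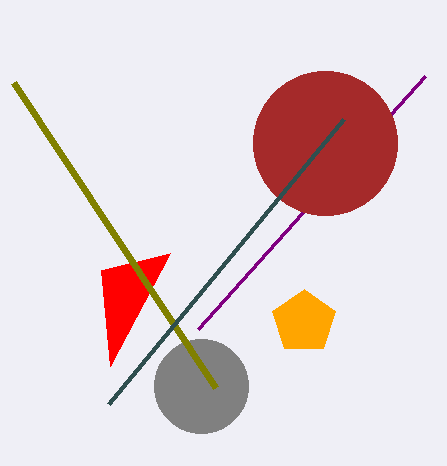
a_1 = 304
b_1 = 322
s_2 = 198
t_2 = 329
a_3 = 325
b_3 = 143
a_4 = 201
c_4 = 47
u_5 = 110
v_5 = 366
p_6 = 216
q_6 = 388
s_7 = 108
t_7 = 404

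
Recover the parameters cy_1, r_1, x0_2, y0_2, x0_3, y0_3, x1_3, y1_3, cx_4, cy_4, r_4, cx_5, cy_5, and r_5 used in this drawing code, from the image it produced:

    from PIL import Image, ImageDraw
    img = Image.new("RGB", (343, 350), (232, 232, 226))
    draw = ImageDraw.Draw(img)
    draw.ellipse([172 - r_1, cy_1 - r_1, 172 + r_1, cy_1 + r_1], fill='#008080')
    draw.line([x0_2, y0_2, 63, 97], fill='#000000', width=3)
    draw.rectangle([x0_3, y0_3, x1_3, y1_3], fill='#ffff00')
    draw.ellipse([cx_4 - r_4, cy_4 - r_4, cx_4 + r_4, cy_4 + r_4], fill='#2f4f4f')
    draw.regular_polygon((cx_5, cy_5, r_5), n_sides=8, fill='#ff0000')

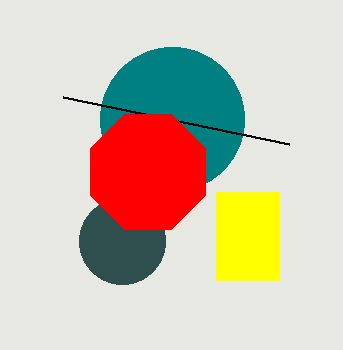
cy_1 = 119
r_1 = 72
x0_2 = 289
y0_2 = 144
x0_3 = 216
y0_3 = 192
x1_3 = 279
y1_3 = 280
cx_4 = 122
cy_4 = 241
r_4 = 43
cx_5 = 148
cy_5 = 172
r_5 = 62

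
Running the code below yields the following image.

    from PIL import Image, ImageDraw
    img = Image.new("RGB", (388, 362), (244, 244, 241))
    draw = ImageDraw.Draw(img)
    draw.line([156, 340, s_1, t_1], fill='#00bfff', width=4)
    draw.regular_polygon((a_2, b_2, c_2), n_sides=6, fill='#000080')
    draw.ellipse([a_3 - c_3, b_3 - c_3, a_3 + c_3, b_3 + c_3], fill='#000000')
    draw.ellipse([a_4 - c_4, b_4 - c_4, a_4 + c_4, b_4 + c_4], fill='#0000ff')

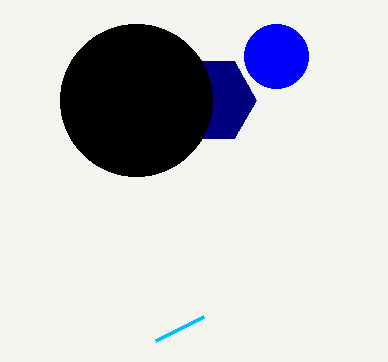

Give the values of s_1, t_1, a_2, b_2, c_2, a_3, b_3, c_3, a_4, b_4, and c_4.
s_1 = 204, t_1 = 316, a_2 = 212, b_2 = 100, c_2 = 44, a_3 = 136, b_3 = 100, c_3 = 76, a_4 = 276, b_4 = 56, c_4 = 32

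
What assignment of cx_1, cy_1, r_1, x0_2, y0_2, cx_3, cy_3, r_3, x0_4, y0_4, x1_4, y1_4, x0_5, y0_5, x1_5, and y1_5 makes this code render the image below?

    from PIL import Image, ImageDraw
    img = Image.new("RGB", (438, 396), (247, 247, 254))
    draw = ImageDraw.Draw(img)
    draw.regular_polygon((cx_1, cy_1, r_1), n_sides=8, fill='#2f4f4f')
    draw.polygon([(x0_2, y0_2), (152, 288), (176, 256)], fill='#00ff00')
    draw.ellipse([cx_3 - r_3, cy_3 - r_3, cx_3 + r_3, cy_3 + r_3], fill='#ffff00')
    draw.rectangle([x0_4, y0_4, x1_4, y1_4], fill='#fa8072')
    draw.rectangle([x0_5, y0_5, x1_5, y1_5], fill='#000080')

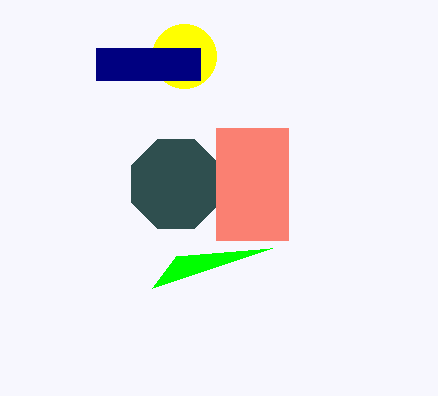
cx_1 = 176; cy_1 = 184; r_1 = 48; x0_2 = 272; y0_2 = 248; cx_3 = 184; cy_3 = 56; r_3 = 32; x0_4 = 216; y0_4 = 128; x1_4 = 288; y1_4 = 240; x0_5 = 96; y0_5 = 48; x1_5 = 200; y1_5 = 80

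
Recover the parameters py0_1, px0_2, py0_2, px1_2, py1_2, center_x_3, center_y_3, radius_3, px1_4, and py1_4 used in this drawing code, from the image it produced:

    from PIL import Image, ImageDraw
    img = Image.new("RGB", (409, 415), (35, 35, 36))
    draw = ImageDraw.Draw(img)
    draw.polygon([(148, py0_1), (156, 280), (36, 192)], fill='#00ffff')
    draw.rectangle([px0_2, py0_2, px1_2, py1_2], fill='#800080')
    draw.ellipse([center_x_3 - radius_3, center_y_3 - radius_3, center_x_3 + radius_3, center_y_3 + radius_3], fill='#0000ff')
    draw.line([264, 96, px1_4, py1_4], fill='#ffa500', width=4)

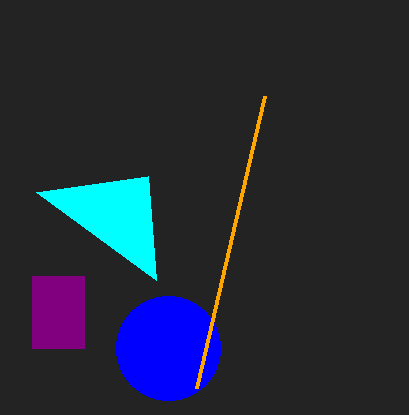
py0_1 = 176, px0_2 = 32, py0_2 = 276, px1_2 = 84, py1_2 = 348, center_x_3 = 168, center_y_3 = 348, radius_3 = 52, px1_4 = 196, py1_4 = 388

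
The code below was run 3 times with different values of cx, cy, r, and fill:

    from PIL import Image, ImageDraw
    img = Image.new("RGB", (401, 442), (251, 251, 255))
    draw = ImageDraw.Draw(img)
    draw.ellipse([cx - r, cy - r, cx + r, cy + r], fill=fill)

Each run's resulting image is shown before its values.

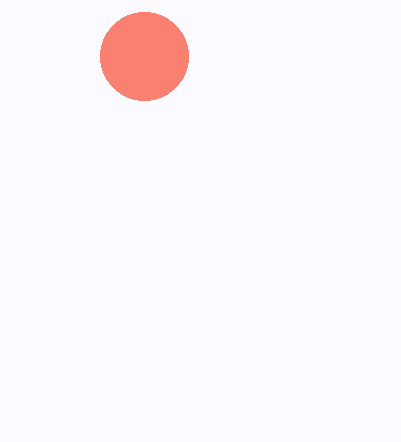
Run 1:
cx = 144; cy = 56; r = 44; fill = 'salmon'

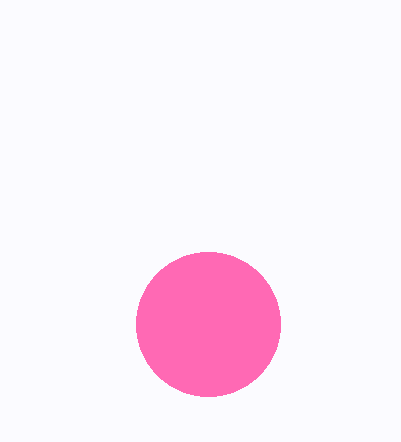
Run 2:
cx = 208, cy = 324, r = 72, fill = 'hotpink'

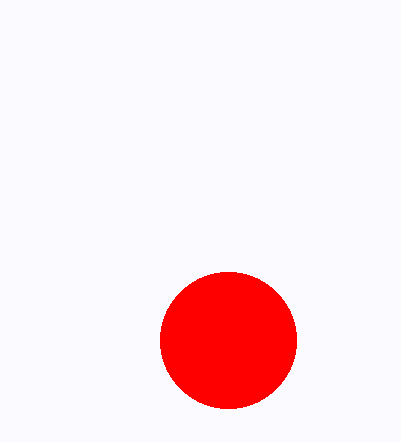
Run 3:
cx = 228
cy = 340
r = 68
fill = 'red'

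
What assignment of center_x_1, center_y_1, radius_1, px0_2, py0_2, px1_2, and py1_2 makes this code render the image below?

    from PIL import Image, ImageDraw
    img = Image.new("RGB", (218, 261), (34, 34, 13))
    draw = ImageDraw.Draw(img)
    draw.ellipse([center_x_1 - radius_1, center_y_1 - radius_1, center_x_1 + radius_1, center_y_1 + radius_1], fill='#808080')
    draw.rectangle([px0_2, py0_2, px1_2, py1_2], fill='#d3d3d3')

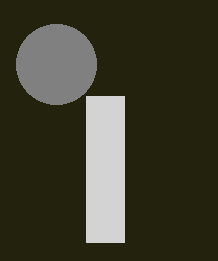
center_x_1 = 56, center_y_1 = 64, radius_1 = 40, px0_2 = 86, py0_2 = 96, px1_2 = 124, py1_2 = 242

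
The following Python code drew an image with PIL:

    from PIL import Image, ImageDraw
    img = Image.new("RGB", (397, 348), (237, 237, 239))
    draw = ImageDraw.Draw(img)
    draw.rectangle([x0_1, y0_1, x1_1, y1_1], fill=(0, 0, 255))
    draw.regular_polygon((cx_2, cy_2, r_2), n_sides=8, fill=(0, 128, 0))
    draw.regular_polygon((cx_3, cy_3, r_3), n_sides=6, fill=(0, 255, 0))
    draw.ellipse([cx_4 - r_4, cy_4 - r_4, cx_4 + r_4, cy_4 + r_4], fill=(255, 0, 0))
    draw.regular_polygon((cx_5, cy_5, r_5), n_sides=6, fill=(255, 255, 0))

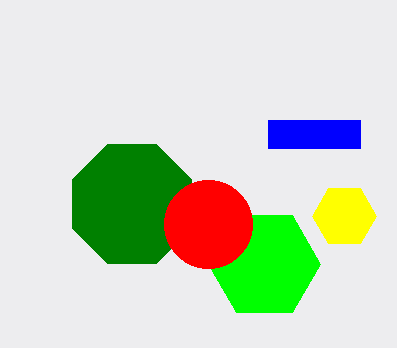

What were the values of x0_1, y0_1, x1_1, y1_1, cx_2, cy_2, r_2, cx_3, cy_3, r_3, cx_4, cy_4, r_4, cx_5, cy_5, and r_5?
x0_1 = 268; y0_1 = 120; x1_1 = 360; y1_1 = 148; cx_2 = 132; cy_2 = 204; r_2 = 64; cx_3 = 264; cy_3 = 264; r_3 = 56; cx_4 = 208; cy_4 = 224; r_4 = 44; cx_5 = 344; cy_5 = 216; r_5 = 32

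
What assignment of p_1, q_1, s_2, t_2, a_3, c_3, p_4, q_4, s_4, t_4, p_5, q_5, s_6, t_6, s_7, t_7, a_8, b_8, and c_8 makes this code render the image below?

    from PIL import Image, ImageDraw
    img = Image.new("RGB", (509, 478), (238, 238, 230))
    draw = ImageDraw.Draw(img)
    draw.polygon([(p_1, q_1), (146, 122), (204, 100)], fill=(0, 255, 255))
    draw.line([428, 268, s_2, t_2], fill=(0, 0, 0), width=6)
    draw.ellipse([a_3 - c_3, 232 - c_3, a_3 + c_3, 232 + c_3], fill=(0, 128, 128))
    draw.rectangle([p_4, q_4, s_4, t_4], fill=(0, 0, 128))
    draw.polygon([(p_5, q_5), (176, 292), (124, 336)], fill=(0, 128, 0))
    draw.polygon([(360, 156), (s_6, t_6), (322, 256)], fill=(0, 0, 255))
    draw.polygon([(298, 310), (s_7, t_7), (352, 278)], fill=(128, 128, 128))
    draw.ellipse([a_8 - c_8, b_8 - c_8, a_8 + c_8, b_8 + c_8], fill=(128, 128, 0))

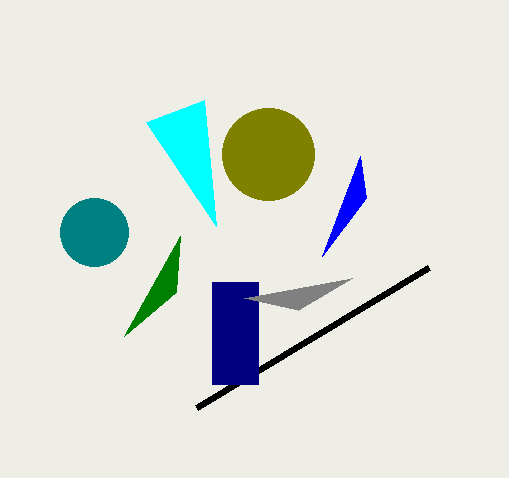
p_1 = 216
q_1 = 226
s_2 = 196
t_2 = 408
a_3 = 94
c_3 = 34
p_4 = 212
q_4 = 282
s_4 = 258
t_4 = 384
p_5 = 180
q_5 = 236
s_6 = 366
t_6 = 198
s_7 = 244
t_7 = 298
a_8 = 268
b_8 = 154
c_8 = 46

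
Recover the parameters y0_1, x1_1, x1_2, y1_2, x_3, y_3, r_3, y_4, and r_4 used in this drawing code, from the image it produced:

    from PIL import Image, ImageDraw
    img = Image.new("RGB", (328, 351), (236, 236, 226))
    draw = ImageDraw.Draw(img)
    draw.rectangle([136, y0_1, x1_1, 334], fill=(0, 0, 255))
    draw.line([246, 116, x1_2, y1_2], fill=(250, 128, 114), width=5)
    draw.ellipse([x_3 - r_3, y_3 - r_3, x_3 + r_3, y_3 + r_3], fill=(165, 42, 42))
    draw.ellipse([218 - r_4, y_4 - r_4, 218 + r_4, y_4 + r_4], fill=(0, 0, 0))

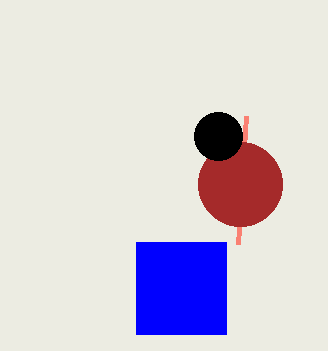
y0_1 = 242; x1_1 = 226; x1_2 = 238; y1_2 = 244; x_3 = 240; y_3 = 184; r_3 = 42; y_4 = 136; r_4 = 24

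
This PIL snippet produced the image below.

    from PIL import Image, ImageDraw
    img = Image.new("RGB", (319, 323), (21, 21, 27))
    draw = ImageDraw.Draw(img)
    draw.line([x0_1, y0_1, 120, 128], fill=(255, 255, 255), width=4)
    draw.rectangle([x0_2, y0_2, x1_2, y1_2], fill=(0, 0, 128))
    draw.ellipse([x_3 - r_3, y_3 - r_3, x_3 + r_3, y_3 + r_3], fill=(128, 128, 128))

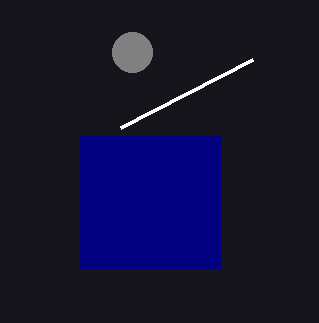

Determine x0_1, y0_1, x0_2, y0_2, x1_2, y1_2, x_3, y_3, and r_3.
x0_1 = 252
y0_1 = 60
x0_2 = 80
y0_2 = 136
x1_2 = 220
y1_2 = 268
x_3 = 132
y_3 = 52
r_3 = 20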